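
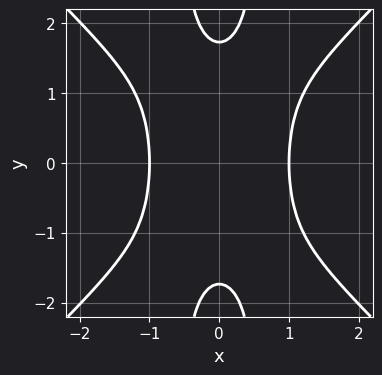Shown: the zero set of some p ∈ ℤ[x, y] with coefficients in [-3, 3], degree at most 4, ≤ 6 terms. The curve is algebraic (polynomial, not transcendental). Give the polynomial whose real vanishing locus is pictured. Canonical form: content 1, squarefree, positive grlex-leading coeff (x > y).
3*x^4 - 3*x^2*y^2 + y^2 - 3

1. Degree: a generic line meets the curve in up to 4 points, so deg p = 4.
2. Symmetries: mirror symmetry x ↦ −x ⇒ only even powers of x; mirror symmetry y ↦ −y ⇒ only even powers of y.
3. Checking where it meets the axes: among the integer gridlines, it crosses the x-axis at x ∈ {-1, 1}.
4. Solving for integer coefficients yields p as stated.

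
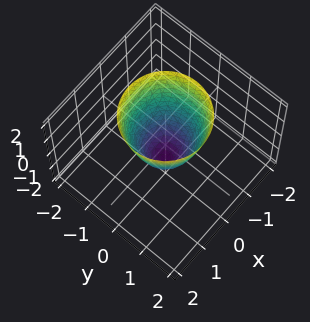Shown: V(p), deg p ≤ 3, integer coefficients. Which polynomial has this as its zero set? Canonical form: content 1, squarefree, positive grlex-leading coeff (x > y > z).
Degree: the shape is more complex than any degree-1 surface, so deg p = 2.
Symmetry: the surface is invariant under rotation about z: p = q(x² + y², z).
Checking where it meets the axes: a circular section at z = 2 has radius between 1 and 2; it crosses the z-axis at the gridline z = -1.
Fitting integer coefficients to these (and the overall shape) gives p.

2*x^2 + 2*y^2 - z - 1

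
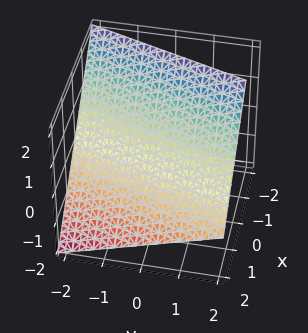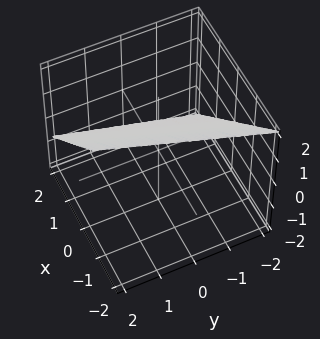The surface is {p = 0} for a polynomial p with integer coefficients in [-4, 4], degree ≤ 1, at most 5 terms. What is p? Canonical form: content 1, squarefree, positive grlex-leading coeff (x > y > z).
3*x - y + 3*z - 2

First, degree: the surface is flat (a plane), so deg p = 1.
Next, observable constraints: one y-axis crossing is at y = -2.
Finally, these observations pin down the coefficients.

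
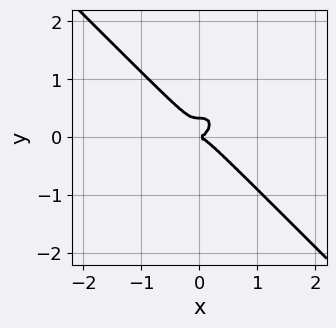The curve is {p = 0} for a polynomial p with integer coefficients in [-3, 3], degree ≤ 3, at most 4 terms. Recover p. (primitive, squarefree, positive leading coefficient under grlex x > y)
3*x^3 + 3*y^3 - y^2

1. Degree: no degree-2 curve has this shape, so deg p = 3.
2. Checking where it meets the axes: it meets the y-axis at y = 0 (among the integer gridlines); it meets the x-axis at x = 0 (among the integer gridlines).
3. Solving for integer coefficients yields p as stated.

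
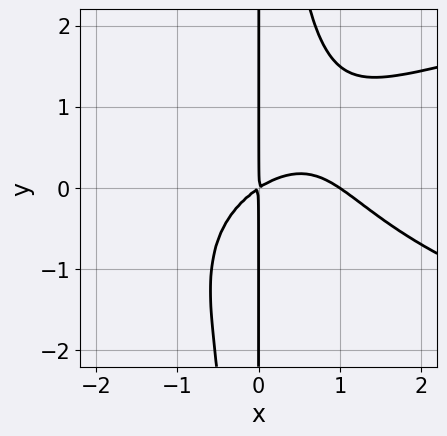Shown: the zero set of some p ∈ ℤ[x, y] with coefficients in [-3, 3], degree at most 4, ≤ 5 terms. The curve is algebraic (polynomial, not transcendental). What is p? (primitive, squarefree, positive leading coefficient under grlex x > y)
2*x^2*y^2 - 2*x^3 + 2*x^2 - 3*x*y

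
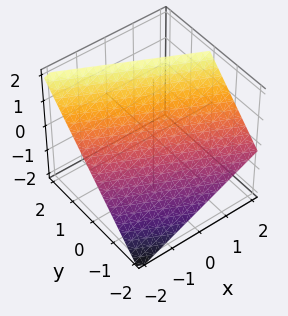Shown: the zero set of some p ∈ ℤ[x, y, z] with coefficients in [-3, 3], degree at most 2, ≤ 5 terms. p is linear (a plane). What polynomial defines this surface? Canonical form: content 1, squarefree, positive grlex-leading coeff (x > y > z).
x + 2*y - 2*z + 2

deg p = 1.
Observable constraints: it meets the x-axis at x = -2 (among the integer gridlines); it crosses the z-axis at the gridline z = 1.
Fitting integer coefficients to these (and the overall shape) gives p.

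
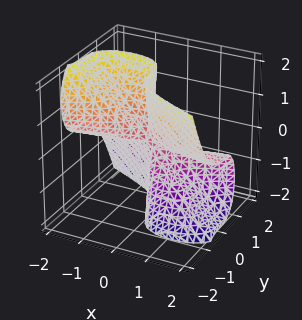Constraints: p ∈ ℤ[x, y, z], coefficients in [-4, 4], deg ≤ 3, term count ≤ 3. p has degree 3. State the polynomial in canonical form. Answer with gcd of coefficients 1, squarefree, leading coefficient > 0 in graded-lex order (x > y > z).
First, the degree is 3 — no degree-2 surface has this shape.
Then, from the axis intercepts and sections: every point of the x-axis in the box is on the surface; every point of the z-axis in the box is on the surface; it crosses the y-axis at the gridline y = 0.
Finally, matching integer coefficients to the picture gives p.

x^2*z + x*z^2 + 3*y^3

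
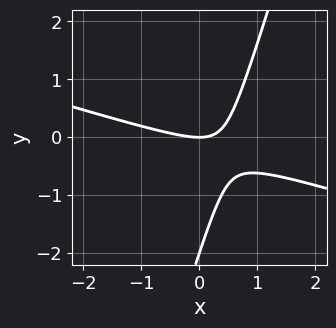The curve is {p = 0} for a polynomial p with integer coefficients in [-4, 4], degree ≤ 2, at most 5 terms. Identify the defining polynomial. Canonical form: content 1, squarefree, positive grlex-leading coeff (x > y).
x^2 + 3*x*y - y^2 - 2*y

deg p = 2. No degree-1 curve has this shape.
From the axis intercepts and sections: the y-axis gridline crossings are at y ∈ {-2, 0}; one x-axis crossing is at x = 0.
Putting this together gives p.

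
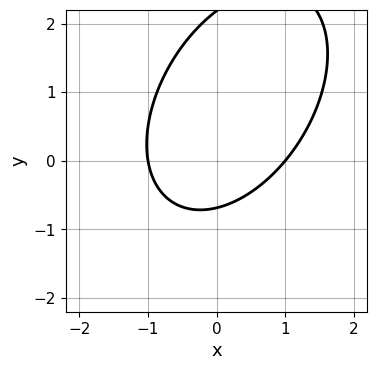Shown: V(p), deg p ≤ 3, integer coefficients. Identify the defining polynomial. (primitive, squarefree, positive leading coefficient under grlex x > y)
1. The degree is 2 — a generic line meets the curve in up to 2 points.
2. Reading off the gridlines: among the integer gridlines, it crosses the x-axis at x ∈ {-1, 1}.
3. These observations pin down the coefficients.

3*x^2 - 2*x*y + 2*y^2 - 3*y - 3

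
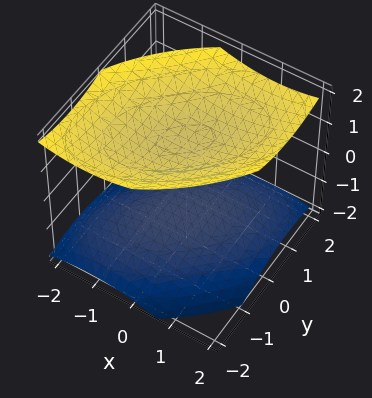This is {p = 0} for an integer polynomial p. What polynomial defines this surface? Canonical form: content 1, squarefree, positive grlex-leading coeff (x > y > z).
x^2 - x*y + y^2 - 2*z^2 + 3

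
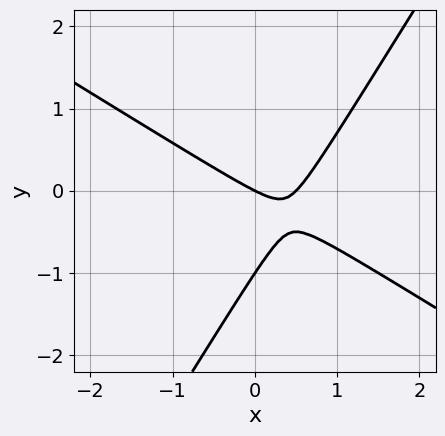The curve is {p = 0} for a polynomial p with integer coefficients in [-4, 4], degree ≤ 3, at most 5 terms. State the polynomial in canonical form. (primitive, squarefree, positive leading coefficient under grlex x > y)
2*x^2 + 2*x*y - 2*y^2 - x - 2*y

First, deg p = 2. The shape is more complex than any degree-1 curve.
Then, reading off the gridlines: one x-axis crossing is at x = 0; among the integer gridlines, it crosses the y-axis at y ∈ {-1, 0}.
Finally, matching integer coefficients to the picture gives p.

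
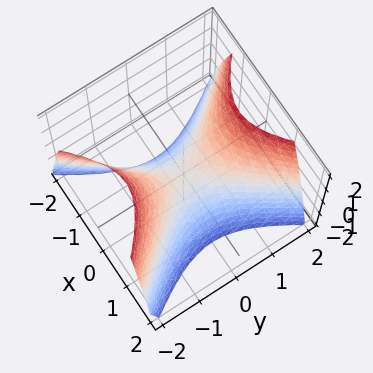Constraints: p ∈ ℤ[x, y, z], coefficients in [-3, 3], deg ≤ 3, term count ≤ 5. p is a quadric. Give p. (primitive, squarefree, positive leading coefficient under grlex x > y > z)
First, degree: a saddle surface; a quadric, so deg p = 2.
Then, symmetries: mirror symmetry x ↦ −x ⇒ only even powers of x; it's symmetric under y → −y, forcing even powers of y.
Next, checking where it meets the axes: one y-axis crossing is at y = 0; it crosses the x-axis at the gridline x = 0.
Finally, the integer polynomial consistent with all of this is the stated p.

3*x^2 - 2*y^2 + 2*z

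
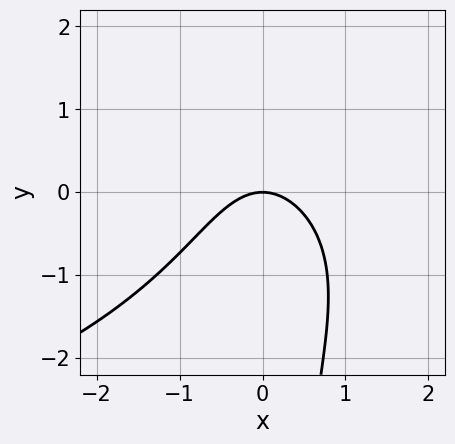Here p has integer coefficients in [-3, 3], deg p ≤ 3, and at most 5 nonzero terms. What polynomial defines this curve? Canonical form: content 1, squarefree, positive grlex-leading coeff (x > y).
deg p = 3.
Observable constraints: it crosses the y-axis at the gridline y = 0; one x-axis crossing is at x = 0.
Together with the visible shape, these determine p as stated.

x*y^2 + 2*x^2 + 2*y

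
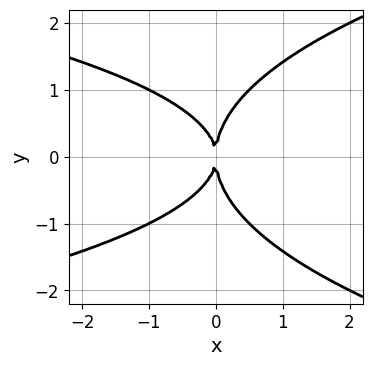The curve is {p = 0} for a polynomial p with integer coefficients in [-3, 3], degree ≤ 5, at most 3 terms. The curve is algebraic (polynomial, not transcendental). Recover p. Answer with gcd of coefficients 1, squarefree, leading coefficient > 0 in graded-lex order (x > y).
1. The degree is 4 — no degree-3 curve has this shape.
2. Symmetries: mirror symmetry y ↦ −y ⇒ only even powers of y.
3. Reading off the gridlines: it crosses the y-axis at the gridline y = 0; one x-axis crossing is at x = 0.
4. Putting this together gives p.

y^4 - x*y^2 - 2*x^2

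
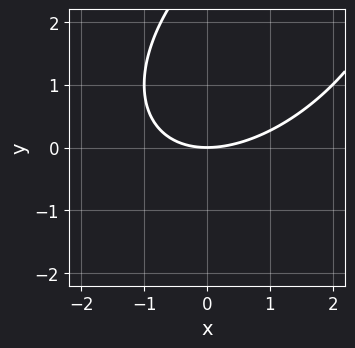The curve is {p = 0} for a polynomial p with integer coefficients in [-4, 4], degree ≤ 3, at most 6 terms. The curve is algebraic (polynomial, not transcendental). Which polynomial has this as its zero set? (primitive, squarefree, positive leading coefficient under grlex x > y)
x^2 - x*y + y^2 - 3*y

The degree is 2 — no degree-1 curve has this shape.
Observable constraints: it meets the y-axis at y = 0 (among the integer gridlines); it crosses the x-axis at the gridline x = 0.
Solving for integer coefficients yields p as stated.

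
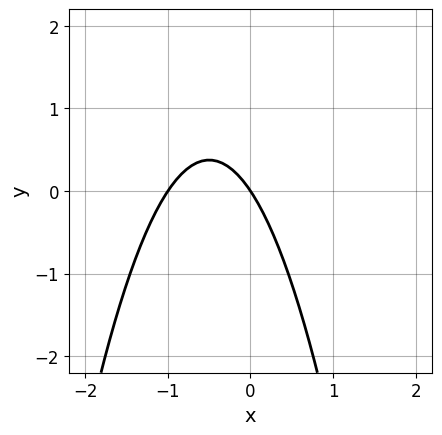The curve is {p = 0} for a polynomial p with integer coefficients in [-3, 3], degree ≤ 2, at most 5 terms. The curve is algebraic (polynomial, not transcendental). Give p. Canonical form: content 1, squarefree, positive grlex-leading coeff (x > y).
(a) The degree is 2 — the shape is more complex than any degree-1 curve.
(b) Checking where it meets the axes: it crosses the y-axis at the gridline y = 0; the x-axis gridline crossings are at x ∈ {-1, 0}.
(c) The integer polynomial consistent with all of this is the stated p.

3*x^2 + 3*x + 2*y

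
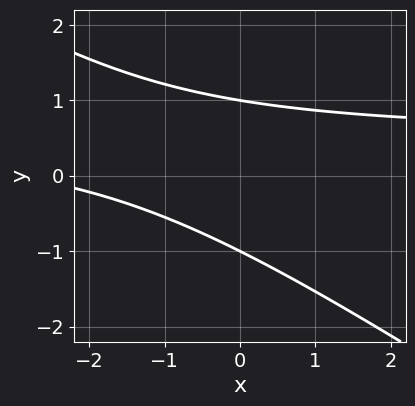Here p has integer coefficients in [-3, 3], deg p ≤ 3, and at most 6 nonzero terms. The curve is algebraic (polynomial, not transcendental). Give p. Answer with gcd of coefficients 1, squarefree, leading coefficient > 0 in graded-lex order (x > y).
2*x*y + 3*y^2 - x - 3

1. The degree is 2 — a generic line meets the curve in up to 2 points.
2. From the visible intercepts: among the integer gridlines, it crosses the y-axis at y ∈ {-1, 1}; it misses every integer gridline on the x-axis.
3. Matching integer coefficients to the picture gives p.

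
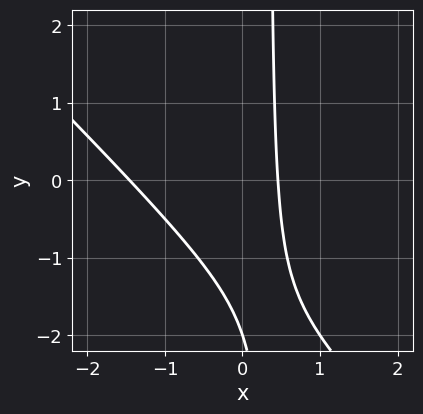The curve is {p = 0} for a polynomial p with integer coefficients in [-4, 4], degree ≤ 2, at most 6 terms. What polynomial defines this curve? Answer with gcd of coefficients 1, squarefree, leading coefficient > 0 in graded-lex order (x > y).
First, the degree is 2 — a generic line meets the curve in up to 2 points.
Next, observable constraints: one y-axis crossing is at y = -2.
Finally, matching integer coefficients to the picture gives p.

3*x^2 + 3*x*y + 3*x - y - 2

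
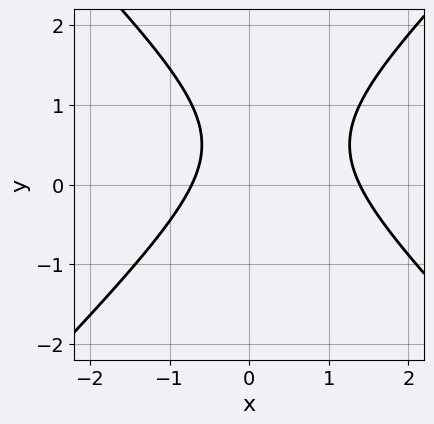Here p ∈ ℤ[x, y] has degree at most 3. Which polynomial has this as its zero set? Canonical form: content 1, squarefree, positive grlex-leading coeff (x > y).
3*x^2 - 3*y^2 - 2*x + 3*y - 3

First, deg p = 2.
Then, from the visible intercepts: it misses every integer gridline on the y-axis.
Finally, these observations pin down the coefficients.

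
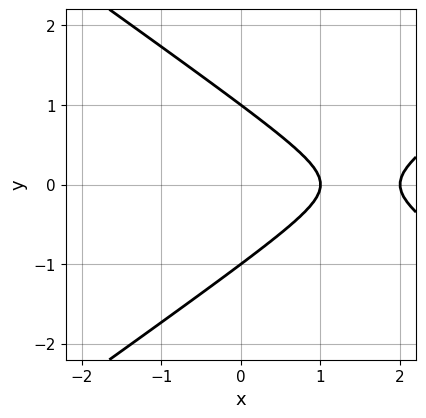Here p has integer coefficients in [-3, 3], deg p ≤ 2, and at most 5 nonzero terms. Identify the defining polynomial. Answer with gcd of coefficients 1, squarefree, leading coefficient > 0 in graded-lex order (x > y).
The degree is 2 — no degree-1 curve has this shape.
Symmetries: it's symmetric under y → −y, forcing even powers of y.
Observable constraints: among the integer gridlines, it crosses the y-axis at y ∈ {-1, 1}; the x-axis gridline crossings are at x ∈ {1, 2}.
These observations pin down the coefficients.

x^2 - 2*y^2 - 3*x + 2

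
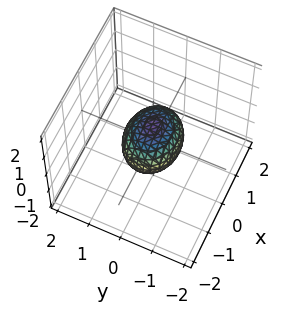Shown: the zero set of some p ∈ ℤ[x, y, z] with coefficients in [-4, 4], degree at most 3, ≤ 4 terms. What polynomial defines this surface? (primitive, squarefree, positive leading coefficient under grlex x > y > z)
(a) The degree is 2 — a closed, bounded, convex surface; a quadric.
(b) Symmetries: it's symmetric under z → −z, forcing even powers of z; mirror symmetry y ↦ −y ⇒ only even powers of y; it's symmetric under x → −x, forcing even powers of x.
(c) Observable constraints: the x-axis gridline crossings are at x ∈ {-1, 1}.
(d) Solving for integer coefficients yields p as stated.

2*x^2 + 3*y^2 + 3*z^2 - 2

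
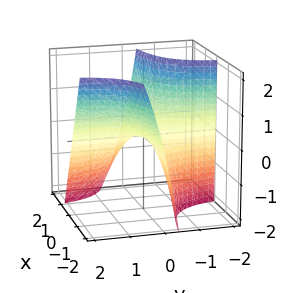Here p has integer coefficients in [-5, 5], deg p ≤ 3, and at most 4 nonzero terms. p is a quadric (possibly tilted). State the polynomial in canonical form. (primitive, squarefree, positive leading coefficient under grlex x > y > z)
(a) The degree is 2 — the shape is more complex than any degree-1 surface.
(b) From the visible intercepts: one z-axis crossing is at z = 0; every point of the y-axis in the box is on the surface; every point of the x-axis in the box is on the surface.
(c) Fitting integer coefficients to these (and the overall shape) gives p.

4*x*y + y*z + 2*z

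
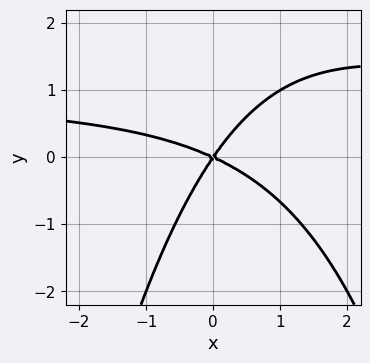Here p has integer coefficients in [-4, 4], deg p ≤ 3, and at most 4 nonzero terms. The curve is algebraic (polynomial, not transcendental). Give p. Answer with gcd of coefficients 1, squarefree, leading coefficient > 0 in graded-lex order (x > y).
2*x^2*y - 2*x^2 - 3*x*y + 3*y^2

(a) Degree: the shape is more complex than any degree-2 curve, so deg p = 3.
(b) Reading off the gridlines: one y-axis crossing is at y = 0; it meets the x-axis at x = 0 (among the integer gridlines).
(c) Fitting integer coefficients to these (and the overall shape) gives p.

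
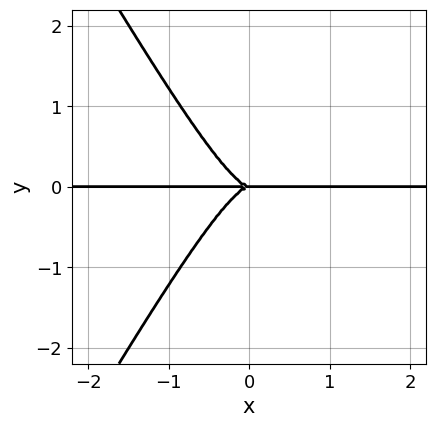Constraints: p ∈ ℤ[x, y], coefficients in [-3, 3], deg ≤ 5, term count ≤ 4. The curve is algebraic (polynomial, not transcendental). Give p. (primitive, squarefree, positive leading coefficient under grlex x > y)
3*x^3*y - x*y^3 + y^3

First, the degree is 4 — the shape is more complex than any degree-3 curve.
Next, reading off the gridlines: one y-axis crossing is at y = 0; every point of the x-axis in the box is on the curve.
Finally, the integer polynomial consistent with all of this is the stated p.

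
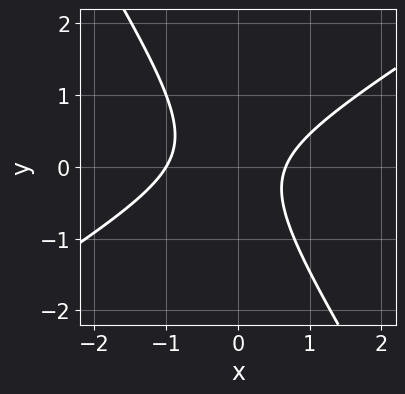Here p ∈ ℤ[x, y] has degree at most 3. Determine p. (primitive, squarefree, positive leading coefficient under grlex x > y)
First, degree: no degree-1 curve has this shape, so deg p = 2.
Next, from the visible intercepts: the curve avoids every integer y-axis point in the box; it crosses the x-axis at the gridline x = -1.
Finally, matching integer coefficients to the picture gives p.

3*x^2 - 3*x*y - 3*y^2 + x - 2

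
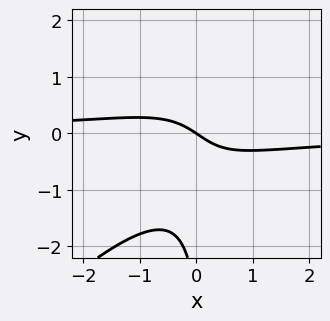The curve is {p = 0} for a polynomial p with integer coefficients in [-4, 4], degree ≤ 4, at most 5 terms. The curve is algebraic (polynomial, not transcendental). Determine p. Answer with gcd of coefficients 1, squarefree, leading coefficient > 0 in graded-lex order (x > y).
3*x^2*y - 3*x*y^2 + y^2 + 2*x + 3*y

Degree: a generic line meets the curve in up to 3 points, so deg p = 3.
Observable constraints: one x-axis crossing is at x = 0; it crosses the y-axis at the gridline y = 0.
Matching integer coefficients to the picture gives p.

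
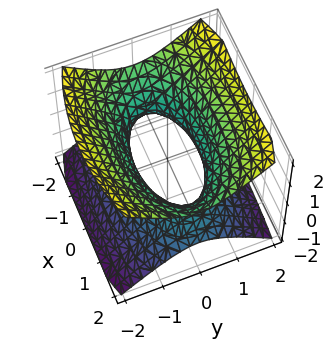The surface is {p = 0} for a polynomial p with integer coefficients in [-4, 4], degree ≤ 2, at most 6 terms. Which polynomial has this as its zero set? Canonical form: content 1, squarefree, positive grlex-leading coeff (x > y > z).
x^2 + 3*y^2 - 3*z^2 - 2

(a) Degree: an hourglass — one-sheet hyperboloid; a quadric, so deg p = 2.
(b) Symmetries: it's symmetric under x → −x, forcing even powers of x; mirror symmetry z ↦ −z ⇒ only even powers of z; it's symmetric under y → −y, forcing even powers of y.
(c) Against the integer gridlines: the surface avoids every integer z-axis point in the box.
(d) Together with the visible shape, these determine p as stated.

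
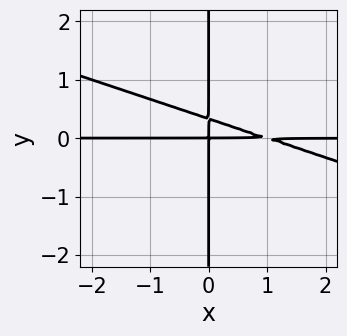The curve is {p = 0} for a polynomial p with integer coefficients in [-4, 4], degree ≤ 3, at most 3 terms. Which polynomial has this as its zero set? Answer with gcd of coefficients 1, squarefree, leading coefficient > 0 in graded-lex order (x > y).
x^2*y + 3*x*y^2 - x*y

First, the degree is 3 — a generic line meets the curve in up to 3 points.
Then, reading off the gridlines: the visible y-axis segment lies entirely on the curve; the visible x-axis segment lies entirely on the curve.
Finally, putting this together gives p.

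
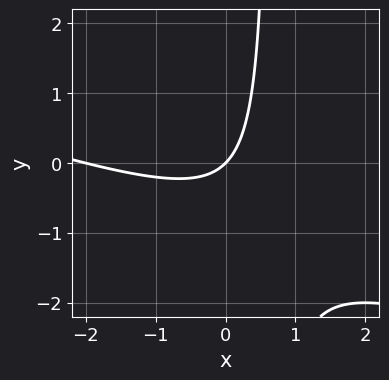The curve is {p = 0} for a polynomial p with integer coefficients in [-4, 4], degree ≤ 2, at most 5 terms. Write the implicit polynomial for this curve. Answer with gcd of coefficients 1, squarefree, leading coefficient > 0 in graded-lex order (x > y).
First, deg p = 2. The shape is more complex than any degree-1 curve.
Next, observable constraints: among the integer gridlines, it crosses the x-axis at x ∈ {-2, 0}; one y-axis crossing is at y = 0.
Finally, putting this together gives p.

x^2 + 3*x*y + 2*x - 2*y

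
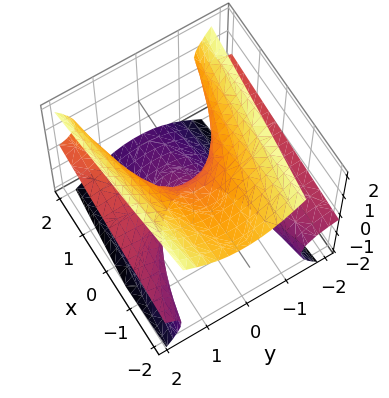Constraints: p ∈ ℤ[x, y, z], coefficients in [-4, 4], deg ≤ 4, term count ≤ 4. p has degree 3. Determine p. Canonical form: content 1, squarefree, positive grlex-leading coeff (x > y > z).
(a) The degree is 3 — no degree-2 surface has this shape.
(b) Checking where it meets the axes: it meets the x-axis at x = 0 (among the integer gridlines); one z-axis crossing is at z = 0; the visible y-axis segment lies entirely on the surface.
(c) Fitting integer coefficients to these (and the overall shape) gives p.

3*y^2*z - 2*z^3 - y*z - 2*x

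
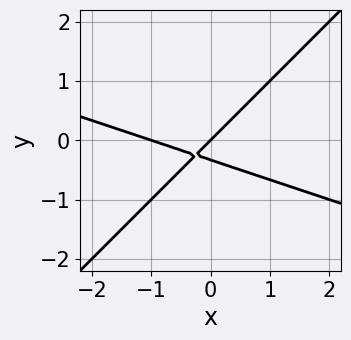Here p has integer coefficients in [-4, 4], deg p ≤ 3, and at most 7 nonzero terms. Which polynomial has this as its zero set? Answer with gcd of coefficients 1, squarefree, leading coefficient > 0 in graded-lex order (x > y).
The degree is 2 — no degree-1 curve has this shape.
From the visible intercepts: among the integer gridlines, it crosses the x-axis at x ∈ {-1, 0}; it crosses the y-axis at the gridline y = 0.
Fitting integer coefficients to these (and the overall shape) gives p.

x^2 + 2*x*y - 3*y^2 + x - y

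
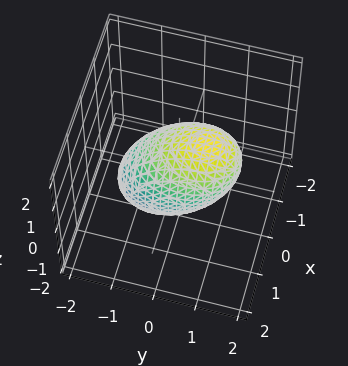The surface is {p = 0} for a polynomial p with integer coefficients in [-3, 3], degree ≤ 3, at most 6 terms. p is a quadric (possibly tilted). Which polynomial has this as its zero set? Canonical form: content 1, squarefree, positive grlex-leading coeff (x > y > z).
1. Degree: the shape is more complex than any degree-1 surface, so deg p = 2.
2. Against the integer gridlines: the x-axis gridline crossings are at x ∈ {-1, 1}.
3. Solving for integer coefficients yields p as stated.

3*x^2 + 2*y^2 - 2*y*z + 2*z^2 - 3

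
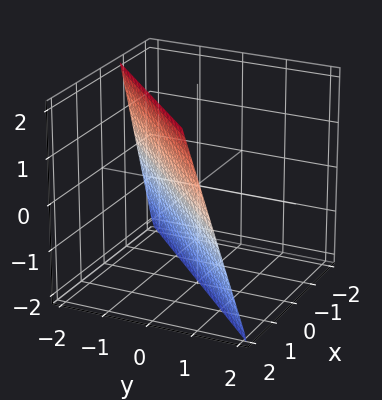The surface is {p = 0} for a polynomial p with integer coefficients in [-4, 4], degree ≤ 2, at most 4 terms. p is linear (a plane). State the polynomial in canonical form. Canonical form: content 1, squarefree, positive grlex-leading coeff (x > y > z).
3*x - 3*y - z - 2

(a) deg p = 1.
(b) From the axis intercepts and sections: it crosses the z-axis at the gridline z = -2.
(c) Assembling these constraints gives the stated polynomial.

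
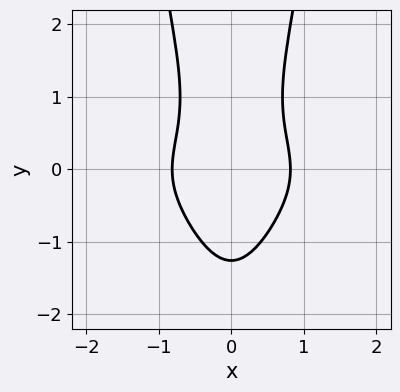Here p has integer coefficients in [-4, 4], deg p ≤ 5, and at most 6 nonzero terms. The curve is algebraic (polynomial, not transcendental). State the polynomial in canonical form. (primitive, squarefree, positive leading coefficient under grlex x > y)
3*x^2*y^2 - y^3 + 3*x^2 - 2

1. Degree: a generic line meets the curve in up to 4 points, so deg p = 4.
2. Symmetries: it's symmetric under x → −x, forcing even powers of x.
3. Together with the visible shape, these determine p as stated.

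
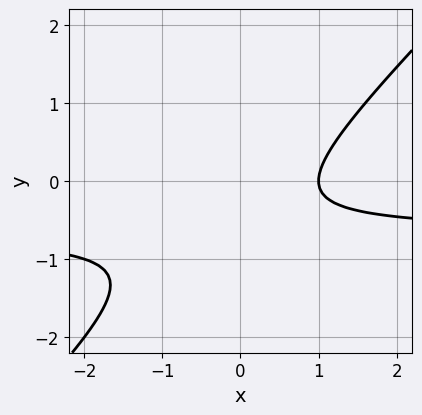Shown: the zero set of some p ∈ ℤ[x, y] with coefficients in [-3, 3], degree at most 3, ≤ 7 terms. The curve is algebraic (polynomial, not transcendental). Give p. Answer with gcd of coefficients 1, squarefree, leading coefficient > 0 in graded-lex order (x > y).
(a) Degree: the shape is more complex than any degree-1 curve, so deg p = 2.
(b) Against the integer gridlines: it crosses the x-axis at the gridline x = 1; it misses every integer gridline on the y-axis.
(c) The integer polynomial consistent with all of this is the stated p.

3*x*y - 3*y^2 + 2*x - 3*y - 2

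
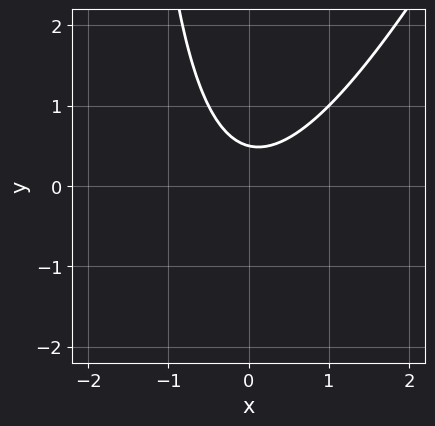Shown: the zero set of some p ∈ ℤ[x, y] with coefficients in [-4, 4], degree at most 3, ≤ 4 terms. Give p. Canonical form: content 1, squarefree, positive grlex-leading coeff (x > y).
2*x^2 - x*y - 2*y + 1

The degree is 2 — a generic line meets the curve in up to 2 points.
From the axis intercepts and sections: it misses every integer gridline on the x-axis.
Assembling these constraints gives the stated polynomial.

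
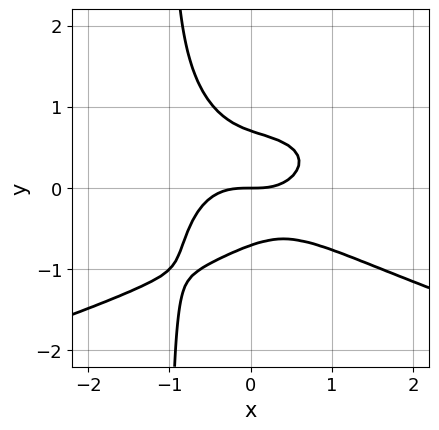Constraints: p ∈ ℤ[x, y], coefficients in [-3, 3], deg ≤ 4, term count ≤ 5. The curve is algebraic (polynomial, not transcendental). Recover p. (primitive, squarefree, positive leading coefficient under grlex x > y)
2*x*y^3 + x^3 + 2*y^3 - y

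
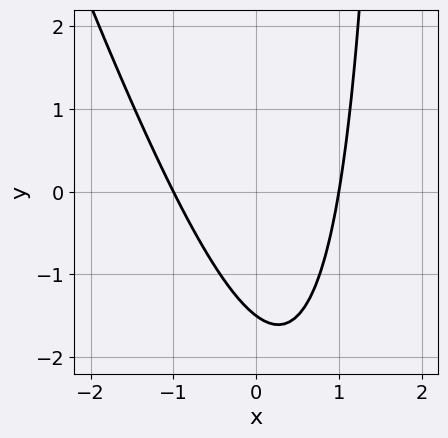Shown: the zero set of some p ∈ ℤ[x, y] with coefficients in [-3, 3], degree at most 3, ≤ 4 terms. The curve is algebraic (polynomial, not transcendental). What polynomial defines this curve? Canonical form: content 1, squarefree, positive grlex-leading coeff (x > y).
The degree is 2 — a generic line meets the curve in up to 2 points.
Observable constraints: among the integer gridlines, it crosses the x-axis at x ∈ {-1, 1}.
These observations pin down the coefficients.

3*x^2 + x*y - 2*y - 3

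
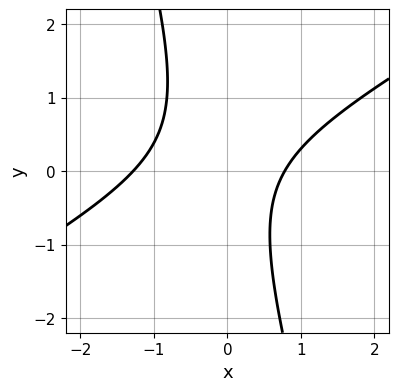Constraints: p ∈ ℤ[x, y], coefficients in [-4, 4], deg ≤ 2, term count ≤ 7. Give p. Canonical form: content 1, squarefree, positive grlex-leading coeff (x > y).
2*x^2 - 3*x*y - y^2 + x - 2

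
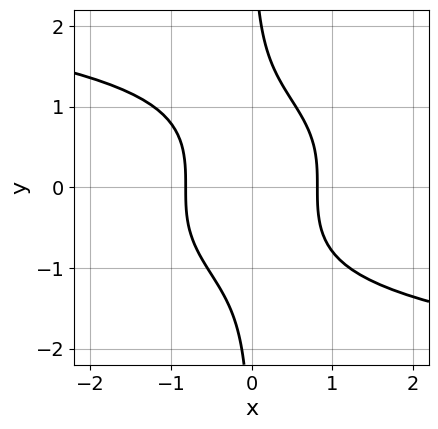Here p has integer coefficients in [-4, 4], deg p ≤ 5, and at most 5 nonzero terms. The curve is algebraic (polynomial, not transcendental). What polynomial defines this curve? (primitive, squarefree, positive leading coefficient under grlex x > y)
2*x*y^3 + 3*x^2 - 2

1. The degree is 4 — a generic line meets the curve in up to 4 points.
2. Observable constraints: no y-intercept at any integer in the box.
3. Assembling these constraints gives the stated polynomial.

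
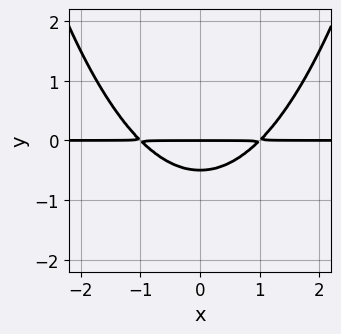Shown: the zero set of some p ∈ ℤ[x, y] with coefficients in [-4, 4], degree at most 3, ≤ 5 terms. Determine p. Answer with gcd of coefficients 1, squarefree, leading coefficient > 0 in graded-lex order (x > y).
x^2*y - 2*y^2 - y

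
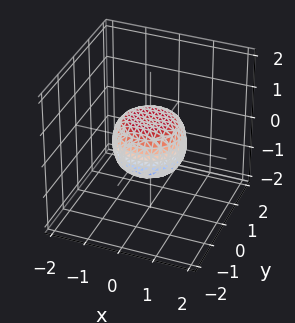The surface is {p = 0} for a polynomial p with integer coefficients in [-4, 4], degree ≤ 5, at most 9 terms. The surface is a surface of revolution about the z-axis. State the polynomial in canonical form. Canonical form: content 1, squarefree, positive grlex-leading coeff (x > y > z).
2*x^4 + 4*x^2*y^2 + 2*y^4 - x^2 - y^2 + 2*z^2 - 1

First, deg p = 4. No degree-3 surface has this shape.
Next, by symmetry, the z-axis is an axis of rotation, so x and y enter only as x² + y².
Next, checking where it meets the axes: a circular section at z = 0 has radius exactly 1; among the integer gridlines, it crosses the x-axis at x ∈ {-1, 1}; the y-axis gridline crossings are at y ∈ {-1, 1}.
Finally, these observations pin down the coefficients.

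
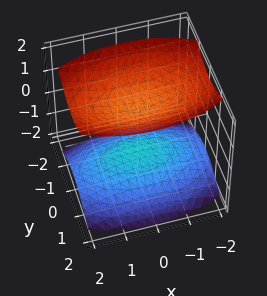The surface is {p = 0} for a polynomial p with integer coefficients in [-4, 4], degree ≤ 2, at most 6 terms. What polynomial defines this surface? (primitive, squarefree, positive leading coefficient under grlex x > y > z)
x^2 + 3*y^2 - 3*z^2 + 3

First, I count 2 distinct pieces. Treating them together as one polynomial.
Next, deg p = 2. Two separate bowl-shaped sheets opening away from each other; a quadric.
Then, symmetries: it's symmetric under y → −y, forcing even powers of y; it's symmetric under x → −x, forcing even powers of x; mirror symmetry z ↦ −z ⇒ only even powers of z.
Next, from the visible intercepts: no y-intercept at any integer in the box; among the integer gridlines, it crosses the z-axis at z ∈ {-1, 1}; the surface avoids every integer x-axis point in the box.
Finally, fitting integer coefficients to these (and the overall shape) gives p.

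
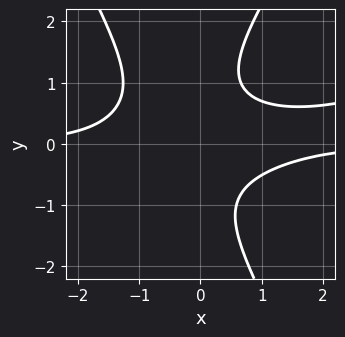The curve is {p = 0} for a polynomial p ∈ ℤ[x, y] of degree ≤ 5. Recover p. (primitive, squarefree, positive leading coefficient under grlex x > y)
First, the degree is 4 — no degree-3 curve has this shape.
Next, observable constraints: the curve avoids every integer y-axis point in the box; the curve avoids every integer x-axis point in the box.
Finally, these observations pin down the coefficients.

x^3*y - 3*x^2*y^2 + y^4 - 3*x*y^2 + 2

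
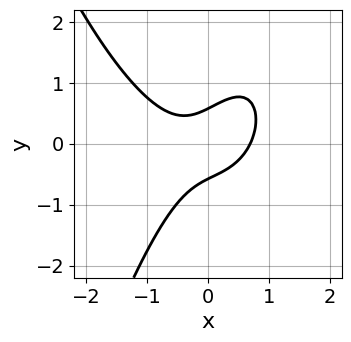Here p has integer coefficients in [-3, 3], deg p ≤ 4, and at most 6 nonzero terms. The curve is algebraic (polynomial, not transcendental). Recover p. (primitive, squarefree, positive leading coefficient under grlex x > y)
3*x^3 - 3*x*y + 3*y^2 - 1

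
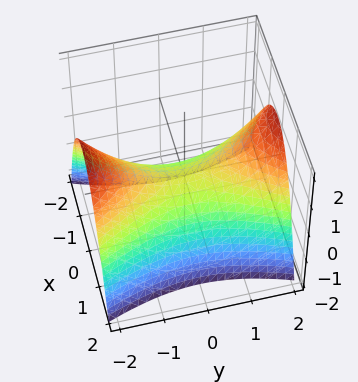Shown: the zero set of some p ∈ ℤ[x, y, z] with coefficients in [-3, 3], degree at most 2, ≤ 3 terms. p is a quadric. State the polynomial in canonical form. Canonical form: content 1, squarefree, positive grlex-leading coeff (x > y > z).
(a) Degree: a saddle surface; a quadric, so deg p = 2.
(b) Symmetries: mirror symmetry y ↦ −y ⇒ only even powers of y; it's symmetric under x → −x, forcing even powers of x.
(c) From the axis intercepts and sections: one x-axis crossing is at x = 0; one z-axis crossing is at z = 0; one y-axis crossing is at y = 0.
(d) Together with the visible shape, these determine p as stated.

3*x^2 - y^2 + 3*z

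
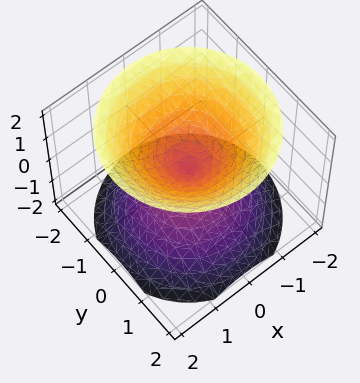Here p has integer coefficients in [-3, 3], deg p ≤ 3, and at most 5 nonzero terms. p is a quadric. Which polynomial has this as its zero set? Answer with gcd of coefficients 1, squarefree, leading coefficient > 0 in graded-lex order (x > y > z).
x^2 + y^2 - z^2

(a) There are 2 components.
(b) deg p = 2.
(c) Symmetry: the z-axis is an axis of rotation, so x and y enter only as x² + y²; the z ↦ −z reflection is a symmetry, so z appears only in even powers.
(d) Observable constraints: it meets the z-axis at z = 0 (among the integer gridlines); it crosses the y-axis at the gridline y = 0; a circular section at z = 1 has radius exactly 1; one x-axis crossing is at x = 0.
(e) Matching integer coefficients to the picture gives p.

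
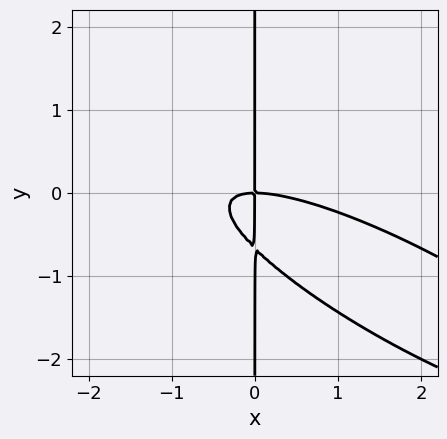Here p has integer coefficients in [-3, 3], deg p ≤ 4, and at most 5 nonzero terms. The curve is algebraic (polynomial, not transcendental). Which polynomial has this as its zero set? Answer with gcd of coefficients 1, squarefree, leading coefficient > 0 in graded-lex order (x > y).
x^3 + 3*x^2*y + 3*x*y^2 + 2*x*y

deg p = 3. No degree-2 curve has this shape.
From the axis intercepts and sections: every point of the y-axis in the box is on the curve; it crosses the x-axis at the gridline x = 0.
These observations pin down the coefficients.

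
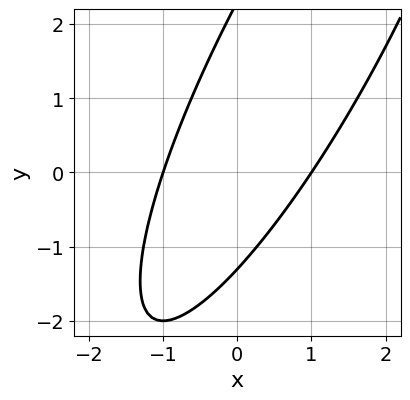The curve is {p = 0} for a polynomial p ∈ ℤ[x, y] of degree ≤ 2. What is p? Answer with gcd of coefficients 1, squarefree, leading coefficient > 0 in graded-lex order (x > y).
3*x^2 - 3*x*y + y^2 - y - 3

(a) Degree: no degree-1 curve has this shape, so deg p = 2.
(b) Reading off the gridlines: the x-axis gridline crossings are at x ∈ {-1, 1}.
(c) Solving for integer coefficients yields p as stated.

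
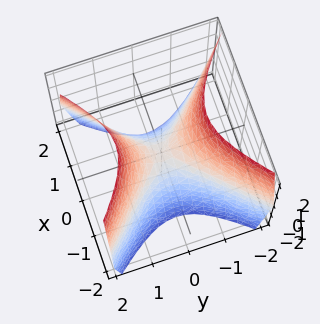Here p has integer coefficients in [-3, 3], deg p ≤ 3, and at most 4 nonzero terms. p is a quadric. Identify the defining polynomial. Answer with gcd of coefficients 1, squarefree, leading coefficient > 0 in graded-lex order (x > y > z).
First, the degree is 2 — a saddle surface; a quadric.
Next, symmetries: mirror symmetry x ↦ −x ⇒ only even powers of x; the y ↦ −y reflection is a symmetry, so y appears only in even powers.
Then, observable constraints: it meets the z-axis at z = 0 (among the integer gridlines); one x-axis crossing is at x = 0.
Finally, assembling these constraints gives the stated polynomial.

3*x^2 - 3*y^2 + 2*z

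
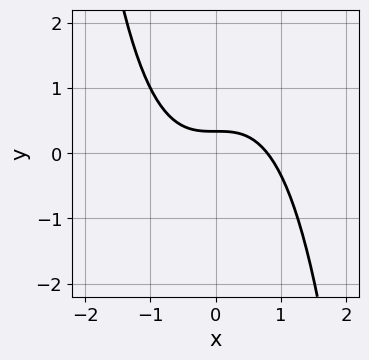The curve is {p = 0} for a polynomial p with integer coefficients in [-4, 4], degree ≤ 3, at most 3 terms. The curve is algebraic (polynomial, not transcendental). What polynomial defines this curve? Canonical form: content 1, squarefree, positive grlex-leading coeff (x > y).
1. deg p = 3. The shape is more complex than any degree-2 curve.
2. Solving for integer coefficients yields p as stated.

2*x^3 + 3*y - 1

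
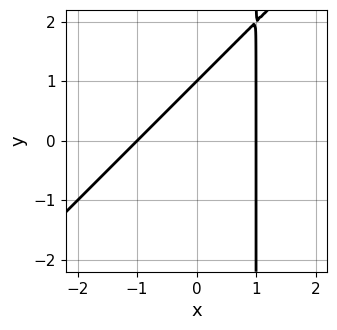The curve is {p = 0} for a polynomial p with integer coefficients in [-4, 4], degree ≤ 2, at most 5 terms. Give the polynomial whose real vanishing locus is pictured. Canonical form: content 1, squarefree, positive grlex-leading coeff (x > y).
Degree: the shape is more complex than any degree-1 curve, so deg p = 2.
From the axis intercepts and sections: it meets the y-axis at y = 1 (among the integer gridlines); the x-axis gridline crossings are at x ∈ {-1, 1}.
These observations pin down the coefficients.

x^2 - x*y + y - 1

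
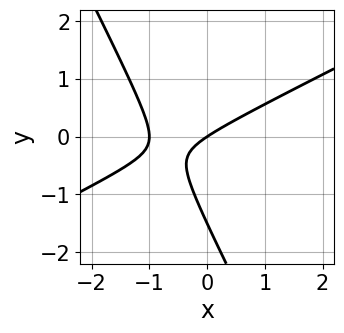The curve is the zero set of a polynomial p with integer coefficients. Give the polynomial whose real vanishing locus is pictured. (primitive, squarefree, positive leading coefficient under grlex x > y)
First, the degree is 2 — no degree-1 curve has this shape.
Next, reading off the gridlines: it meets the y-axis at y = 0 (among the integer gridlines); the x-axis gridline crossings are at x ∈ {-1, 0}.
Finally, matching integer coefficients to the picture gives p.

2*x^2 - 3*x*y - 2*y^2 + 2*x - 3*y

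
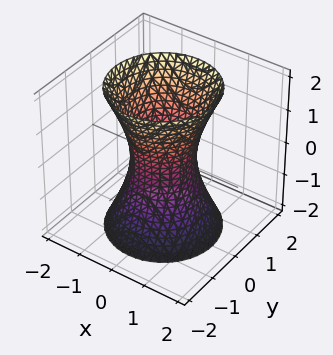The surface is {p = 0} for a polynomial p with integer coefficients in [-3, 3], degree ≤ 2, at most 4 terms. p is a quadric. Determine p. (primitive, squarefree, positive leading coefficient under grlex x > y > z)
3*x^2 + 3*y^2 - z^2 - 2

First, the degree is 2 — one connected sheet with a waist; a quadric.
Then, symmetries: the surface is invariant under rotation about z: p = q(x² + y², z); mirror symmetry z ↦ −z ⇒ only even powers of z.
Then, checking where it meets the axes: a circular section at z = 2 has radius between 1 and 2; no z-intercept at any integer in the box.
Finally, the integer polynomial consistent with all of this is the stated p.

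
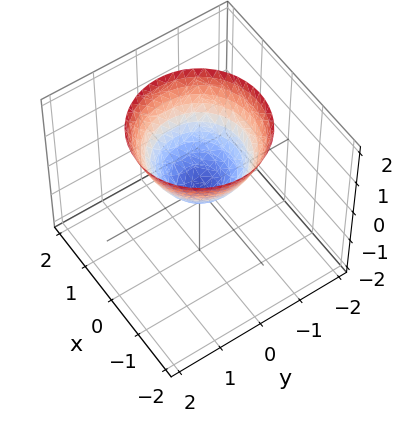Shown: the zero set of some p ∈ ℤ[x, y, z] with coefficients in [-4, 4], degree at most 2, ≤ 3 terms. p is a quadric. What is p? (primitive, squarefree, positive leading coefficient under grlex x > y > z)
First, degree: a single bowl opening along one axis; a quadric, so deg p = 2.
Then, by symmetry, every cross-section ⟂ z is a circle, so x, y appear only via x² + y².
Then, against the integer gridlines: it crosses the z-axis at the gridline z = 0; a circular section at z = 2 has radius between 1 and 2; it crosses the x-axis at the gridline x = 0; one y-axis crossing is at y = 0.
Finally, fitting integer coefficients to these (and the overall shape) gives p.

x^2 + y^2 - z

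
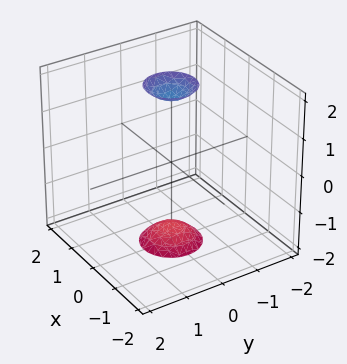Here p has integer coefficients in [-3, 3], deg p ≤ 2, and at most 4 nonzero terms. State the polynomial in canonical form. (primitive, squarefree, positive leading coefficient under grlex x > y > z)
1. I count 2 distinct pieces.
2. deg p = 2.
3. Symmetries: every cross-section ⟂ z is a circle, so x, y appear only via x² + y².
4. Reading off the gridlines: a circular section at z = -2 has radius between 0 and 1; no x-intercept at any integer in the box; it misses every integer gridline on the y-axis.
5. Matching integer coefficients to the picture gives p.

3*x^2 + 3*y^2 - z^2 + 3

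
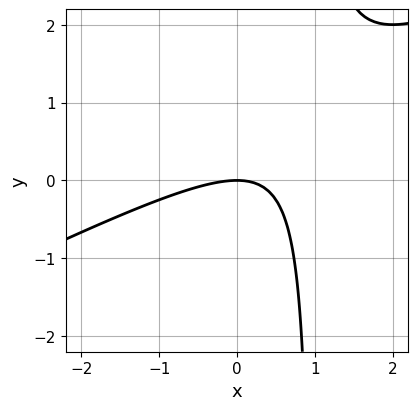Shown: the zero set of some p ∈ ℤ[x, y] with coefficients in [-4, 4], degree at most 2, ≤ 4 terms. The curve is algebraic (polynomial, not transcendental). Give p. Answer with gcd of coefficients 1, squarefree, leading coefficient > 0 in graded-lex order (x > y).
x^2 - 2*x*y + 2*y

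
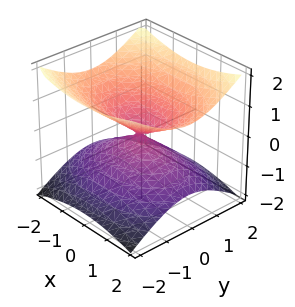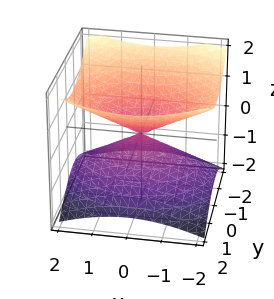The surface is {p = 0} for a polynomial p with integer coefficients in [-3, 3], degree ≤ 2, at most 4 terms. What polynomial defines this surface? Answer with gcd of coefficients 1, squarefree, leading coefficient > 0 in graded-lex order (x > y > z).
deg p = 2. Two nappes meeting at a single point; a quadric.
Symmetries: the y ↦ −y reflection is a symmetry, so y appears only in even powers; the z ↦ −z reflection is a symmetry, so z appears only in even powers; it's symmetric under x → −x, forcing even powers of x.
Checking where it meets the axes: it crosses the z-axis at the gridline z = 0; one x-axis crossing is at x = 0; it meets the y-axis at y = 0 (among the integer gridlines).
The integer polynomial consistent with all of this is the stated p.

x^2 + 2*y^2 - 3*z^2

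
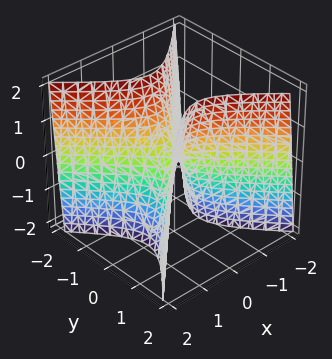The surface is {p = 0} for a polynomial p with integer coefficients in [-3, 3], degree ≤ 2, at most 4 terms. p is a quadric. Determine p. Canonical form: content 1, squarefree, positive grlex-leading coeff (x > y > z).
3*x^2 - 3*y^2 + z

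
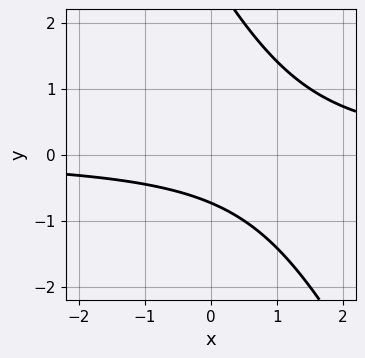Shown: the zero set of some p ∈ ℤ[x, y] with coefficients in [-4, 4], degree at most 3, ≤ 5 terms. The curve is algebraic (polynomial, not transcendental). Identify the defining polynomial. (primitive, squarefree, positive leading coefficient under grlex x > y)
deg p = 2.
From the visible intercepts: no x-intercept at any integer in the box.
The integer polynomial consistent with all of this is the stated p.

2*x*y + y^2 - 2*y - 2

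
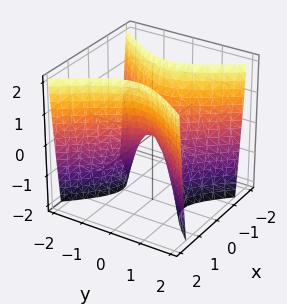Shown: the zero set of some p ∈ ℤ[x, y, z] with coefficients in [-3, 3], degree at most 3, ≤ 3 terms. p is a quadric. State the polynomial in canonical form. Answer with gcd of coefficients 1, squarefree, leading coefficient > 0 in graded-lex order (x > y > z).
3*x^2 - 2*y^2 - z

(a) The degree is 2 — a hyperbolic paraboloid; a quadric.
(b) Symmetries: the x ↦ −x reflection is a symmetry, so x appears only in even powers; it's symmetric under y → −y, forcing even powers of y.
(c) Reading off the gridlines: one x-axis crossing is at x = 0; one y-axis crossing is at y = 0.
(d) Assembling these constraints gives the stated polynomial.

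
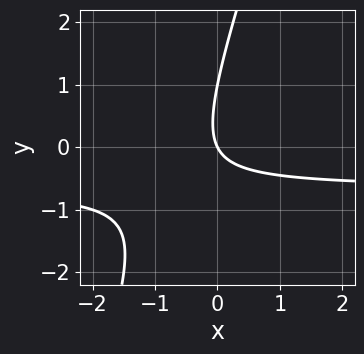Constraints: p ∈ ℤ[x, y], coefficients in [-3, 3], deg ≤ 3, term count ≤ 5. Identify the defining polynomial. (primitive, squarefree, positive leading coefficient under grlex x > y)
3*x*y - y^2 + 2*x + y

The degree is 2 — the shape is more complex than any degree-1 curve.
Reading off the gridlines: it meets the x-axis at x = 0 (among the integer gridlines); among the integer gridlines, it crosses the y-axis at y ∈ {0, 1}.
These observations pin down the coefficients.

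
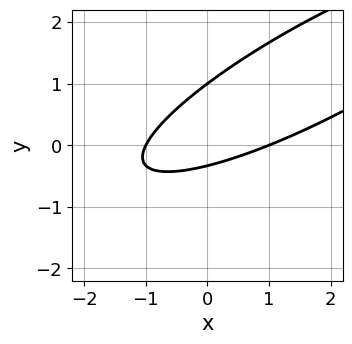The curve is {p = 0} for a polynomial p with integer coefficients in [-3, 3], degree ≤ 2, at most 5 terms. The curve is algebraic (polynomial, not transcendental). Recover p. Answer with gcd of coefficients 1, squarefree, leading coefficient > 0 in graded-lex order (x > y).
1. deg p = 2. No degree-1 curve has this shape.
2. From the axis intercepts and sections: one y-axis crossing is at y = 1; the x-axis gridline crossings are at x ∈ {-1, 1}.
3. Matching integer coefficients to the picture gives p.

x^2 - 3*x*y + 3*y^2 - 2*y - 1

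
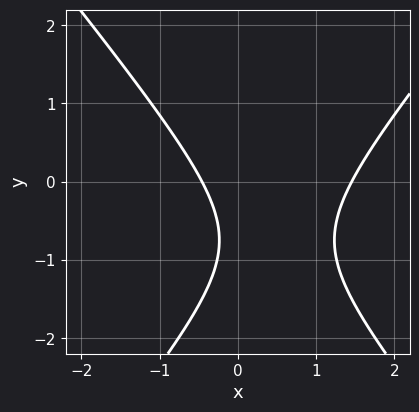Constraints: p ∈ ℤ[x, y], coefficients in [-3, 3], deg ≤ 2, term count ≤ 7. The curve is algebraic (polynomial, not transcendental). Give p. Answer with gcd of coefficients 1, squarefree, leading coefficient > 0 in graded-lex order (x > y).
3*x^2 - 2*y^2 - 3*x - 3*y - 2

(a) Degree: the shape is more complex than any degree-1 curve, so deg p = 2.
(b) Observable constraints: no y-intercept at any integer in the box.
(c) These observations pin down the coefficients.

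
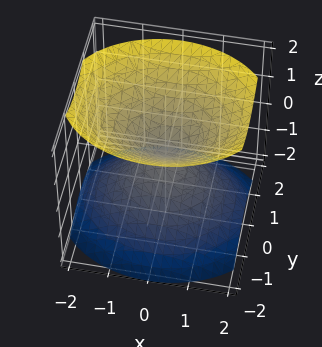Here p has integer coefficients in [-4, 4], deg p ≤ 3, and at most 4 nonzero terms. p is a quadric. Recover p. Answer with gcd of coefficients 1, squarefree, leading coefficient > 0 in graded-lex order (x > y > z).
1. I count 2 distinct pieces.
2. deg p = 2.
3. Symmetries: the x ↦ −x reflection is a symmetry, so x appears only in even powers; the z ↦ −z reflection is a symmetry, so z appears only in even powers; the y ↦ −y reflection is a symmetry, so y appears only in even powers.
4. Observable constraints: one z-axis crossing is at z = 0; it meets the y-axis at y = 0 (among the integer gridlines); it crosses the x-axis at the gridline x = 0.
5. Assembling these constraints gives the stated polynomial.

2*x^2 + 3*y^2 - 3*z^2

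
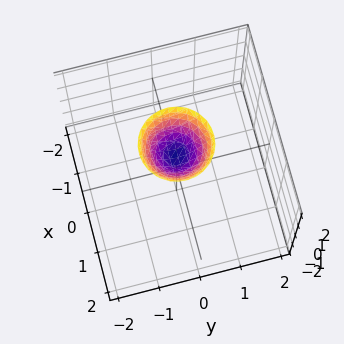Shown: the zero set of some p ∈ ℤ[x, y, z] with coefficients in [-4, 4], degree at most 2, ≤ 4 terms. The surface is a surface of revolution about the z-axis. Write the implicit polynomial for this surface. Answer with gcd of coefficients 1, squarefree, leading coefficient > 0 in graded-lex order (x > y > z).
1. deg p = 2. A generic line meets the surface in up to 2 points.
2. Symmetry: the z-axis is an axis of rotation, so x and y enter only as x² + y².
3. Reading off the gridlines: it misses every integer gridline on the y-axis; no x-intercept at any integer in the box; one z-axis crossing is at z = 1; a circular section at z = 2 has radius between 0 and 1.
4. Assembling these constraints gives the stated polynomial.

3*x^2 + 3*y^2 - 2*z + 2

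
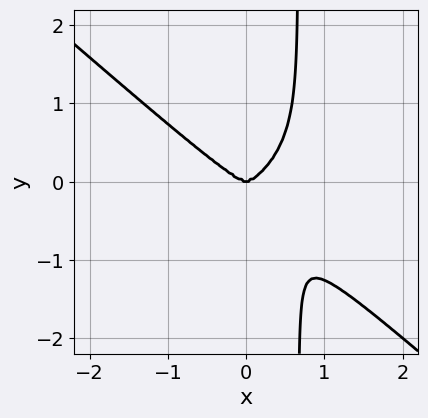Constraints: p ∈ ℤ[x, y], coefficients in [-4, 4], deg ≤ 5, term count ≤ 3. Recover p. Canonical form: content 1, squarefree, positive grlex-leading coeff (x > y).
(a) deg p = 4. The shape is more complex than any degree-3 curve.
(b) Observable constraints: it crosses the y-axis at the gridline y = 0; it crosses the x-axis at the gridline x = 0.
(c) Together with the visible shape, these determine p as stated.

2*x^4 + 3*x*y^3 - 2*y^3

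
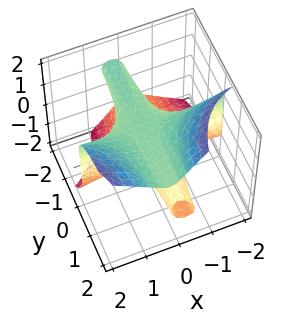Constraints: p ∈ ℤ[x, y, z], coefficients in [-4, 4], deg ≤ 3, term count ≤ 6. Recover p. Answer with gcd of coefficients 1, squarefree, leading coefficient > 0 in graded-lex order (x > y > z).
First, the degree is 3 — no degree-2 surface has this shape.
Next, checking where it meets the axes: the visible x-axis segment lies entirely on the surface; the visible y-axis segment lies entirely on the surface.
Finally, these observations pin down the coefficients. Check: (0, 0, -1) on the z-axis lies on the surface, and p(0, 0, -1) = 0. ✓

2*x^2*y - x*y*z - z^3 + z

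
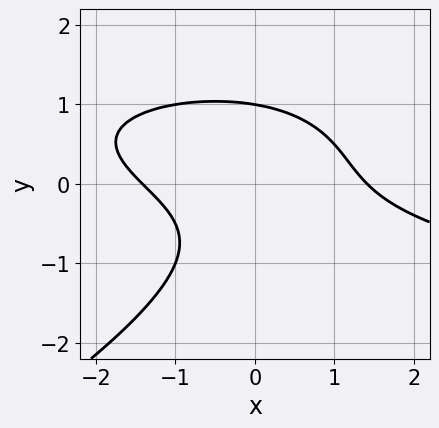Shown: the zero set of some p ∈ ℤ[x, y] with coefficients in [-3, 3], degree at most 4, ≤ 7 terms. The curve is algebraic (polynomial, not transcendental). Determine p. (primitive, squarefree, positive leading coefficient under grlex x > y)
(a) The degree is 3 — the shape is more complex than any degree-2 curve.
(b) Against the integer gridlines: it crosses the y-axis at the gridline y = 1.
(c) Together with the visible shape, these determine p as stated.

x*y^2 - 2*y^3 - x^2 - 2*x*y + 2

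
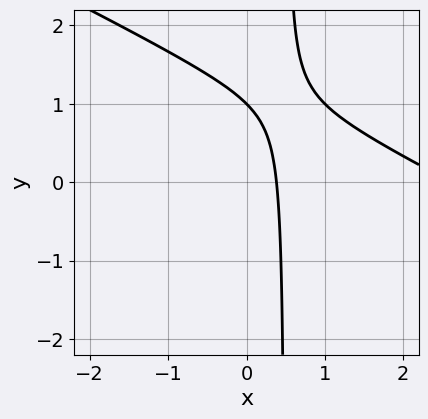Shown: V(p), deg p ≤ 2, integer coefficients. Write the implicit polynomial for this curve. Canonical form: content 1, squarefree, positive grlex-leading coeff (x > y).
1. The degree is 2 — no degree-1 curve has this shape.
2. Observable constraints: it crosses the y-axis at the gridline y = 1.
3. The integer polynomial consistent with all of this is the stated p.

x^2 + 2*x*y - 3*x - y + 1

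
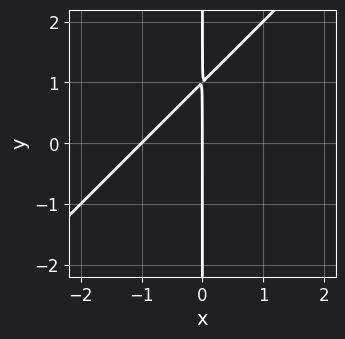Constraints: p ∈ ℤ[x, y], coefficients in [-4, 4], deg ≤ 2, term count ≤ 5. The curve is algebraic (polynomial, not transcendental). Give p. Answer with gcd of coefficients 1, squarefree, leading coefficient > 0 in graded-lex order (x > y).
x^2 - x*y + x

1. Degree: a generic line meets the curve in up to 2 points, so deg p = 2.
2. From the axis intercepts and sections: the x-axis gridline crossings are at x ∈ {-1, 0}; the visible y-axis segment lies entirely on the curve.
3. Fitting integer coefficients to these (and the overall shape) gives p.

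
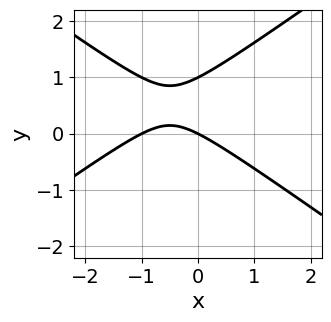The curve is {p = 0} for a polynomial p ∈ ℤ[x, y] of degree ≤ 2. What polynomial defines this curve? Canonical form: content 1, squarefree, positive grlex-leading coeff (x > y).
x^2 - 2*y^2 + x + 2*y

(a) deg p = 2. A generic line meets the curve in up to 2 points.
(b) From the visible intercepts: the y-axis gridline crossings are at y ∈ {0, 1}; among the integer gridlines, it crosses the x-axis at x ∈ {-1, 0}.
(c) Putting this together gives p.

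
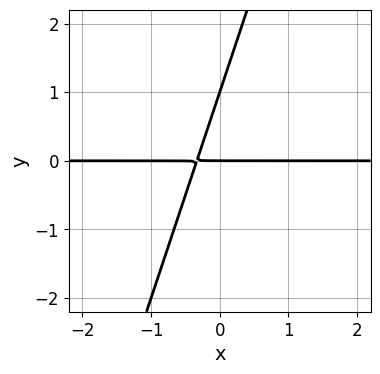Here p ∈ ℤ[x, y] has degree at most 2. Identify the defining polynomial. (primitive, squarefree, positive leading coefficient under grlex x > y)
Degree: the shape is more complex than any degree-1 curve, so deg p = 2.
Against the integer gridlines: the visible x-axis segment lies entirely on the curve; the y-axis gridline crossings are at y ∈ {0, 1}.
Assembling these constraints gives the stated polynomial.

3*x*y - y^2 + y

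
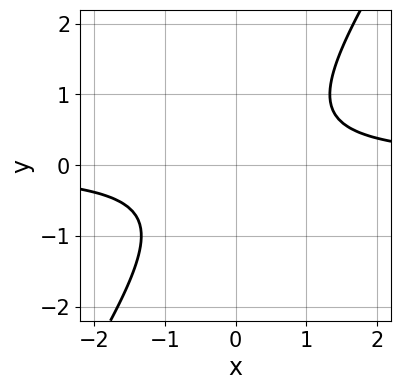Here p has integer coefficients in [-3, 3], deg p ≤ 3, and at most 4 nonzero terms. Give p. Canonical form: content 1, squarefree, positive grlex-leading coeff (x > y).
Degree: a generic line meets the curve in up to 2 points, so deg p = 2.
Observable constraints: it misses every integer gridline on the y-axis; no x-intercept at any integer in the box.
Matching integer coefficients to the picture gives p.

3*x*y - 2*y^2 - 2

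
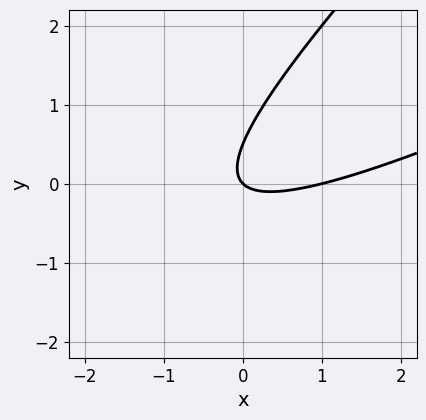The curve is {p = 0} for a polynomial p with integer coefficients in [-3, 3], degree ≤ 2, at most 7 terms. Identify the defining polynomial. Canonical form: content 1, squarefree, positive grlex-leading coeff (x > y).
x^2 - 3*x*y + 2*y^2 - x - y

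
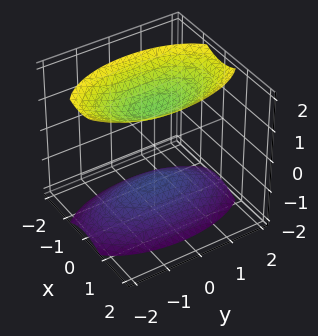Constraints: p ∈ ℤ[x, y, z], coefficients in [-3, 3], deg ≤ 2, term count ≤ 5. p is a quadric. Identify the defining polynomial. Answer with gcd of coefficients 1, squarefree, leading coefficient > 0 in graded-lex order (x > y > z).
3*x^2 + y^2 - 2*z^2 + 3

(a) There are 2 components.
(b) The degree is 2 — two separate bowl-shaped sheets opening away from each other; a quadric.
(c) Symmetries: mirror symmetry z ↦ −z ⇒ only even powers of z; the y ↦ −y reflection is a symmetry, so y appears only in even powers; mirror symmetry x ↦ −x ⇒ only even powers of x.
(d) Checking where it meets the axes: no x-intercept at any integer in the box; it misses every integer gridline on the y-axis.
(e) Assembling these constraints gives the stated polynomial.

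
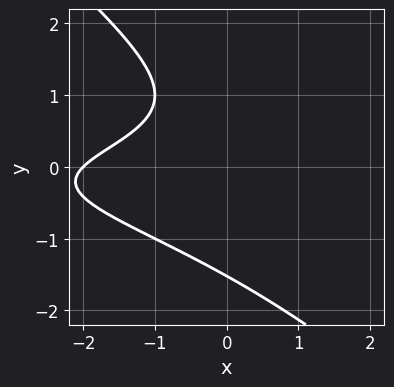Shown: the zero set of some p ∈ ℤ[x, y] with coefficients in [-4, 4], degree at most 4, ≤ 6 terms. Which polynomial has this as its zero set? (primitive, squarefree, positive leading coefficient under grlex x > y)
x*y^2 + y^3 + x - y + 2

(a) The degree is 3 — the shape is more complex than any degree-2 curve.
(b) Checking where it meets the axes: it crosses the x-axis at the gridline x = -2.
(c) Solving for integer coefficients yields p as stated.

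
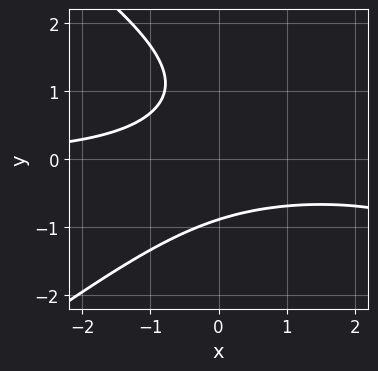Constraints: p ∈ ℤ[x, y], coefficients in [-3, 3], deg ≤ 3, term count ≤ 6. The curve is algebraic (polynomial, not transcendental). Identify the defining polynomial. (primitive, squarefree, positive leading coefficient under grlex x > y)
(a) Degree: a generic line meets the curve in up to 3 points, so deg p = 3.
(b) Checking where it meets the axes: it misses every integer gridline on the x-axis.
(c) Putting this together gives p.

x^2*y - 2*y^3 - 3*x*y + 2*y^2 - 3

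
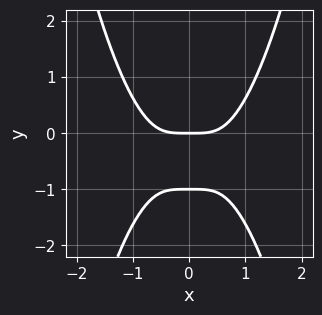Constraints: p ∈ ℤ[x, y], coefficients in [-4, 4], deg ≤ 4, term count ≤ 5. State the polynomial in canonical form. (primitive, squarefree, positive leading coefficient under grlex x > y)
(a) deg p = 4. A generic line meets the curve in up to 4 points.
(b) Symmetries: mirror symmetry x ↦ −x ⇒ only even powers of x.
(c) From the visible intercepts: one x-axis crossing is at x = 0; among the integer gridlines, it crosses the y-axis at y ∈ {-1, 0}.
(d) Assembling these constraints gives the stated polynomial.

x^4 - y^2 - y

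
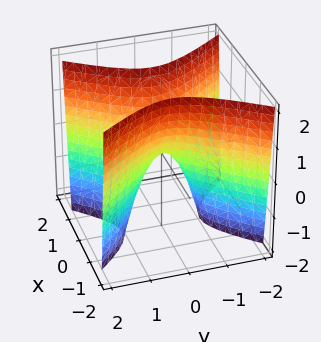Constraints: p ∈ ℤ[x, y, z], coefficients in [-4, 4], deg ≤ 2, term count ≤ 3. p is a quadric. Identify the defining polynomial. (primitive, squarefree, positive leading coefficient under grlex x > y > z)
The degree is 2 — a saddle surface; a quadric.
Symmetries: mirror symmetry x ↦ −x ⇒ only even powers of x; mirror symmetry y ↦ −y ⇒ only even powers of y.
Observable constraints: one x-axis crossing is at x = 0; it meets the y-axis at y = 0 (among the integer gridlines); it crosses the z-axis at the gridline z = 0.
Assembling these constraints gives the stated polynomial.

3*x^2 - 2*y^2 - z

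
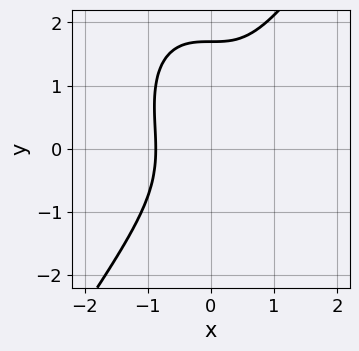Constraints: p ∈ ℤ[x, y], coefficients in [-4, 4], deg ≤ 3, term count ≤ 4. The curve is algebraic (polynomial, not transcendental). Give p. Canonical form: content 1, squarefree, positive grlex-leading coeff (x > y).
3*x^3 - y^3 + y^2 + 2

(a) deg p = 3. No degree-2 curve has this shape.
(b) The integer polynomial consistent with all of this is the stated p.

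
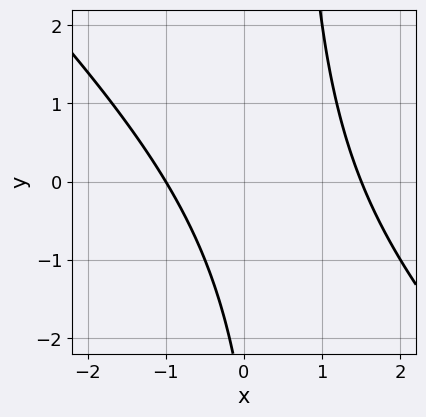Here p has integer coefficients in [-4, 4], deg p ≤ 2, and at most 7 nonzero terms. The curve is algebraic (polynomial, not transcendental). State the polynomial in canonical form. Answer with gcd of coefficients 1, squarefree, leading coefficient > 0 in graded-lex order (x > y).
2*x^2 + 2*x*y - x - y - 3

First, the degree is 2 — no degree-1 curve has this shape.
Next, from the axis intercepts and sections: it misses every integer gridline on the y-axis; it crosses the x-axis at the gridline x = -1.
Finally, these observations pin down the coefficients.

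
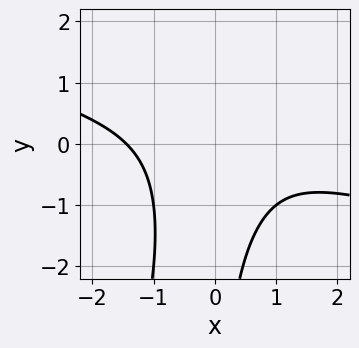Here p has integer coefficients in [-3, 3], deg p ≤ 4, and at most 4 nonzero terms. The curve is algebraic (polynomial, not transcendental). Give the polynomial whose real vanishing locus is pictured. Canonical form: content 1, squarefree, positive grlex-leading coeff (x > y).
1. The degree is 3 — a generic line meets the curve in up to 3 points.
2. Reading off the gridlines: the curve avoids every integer y-axis point in the box.
3. These observations pin down the coefficients.

x^3 + 3*x^2*y - x*y^2 + 3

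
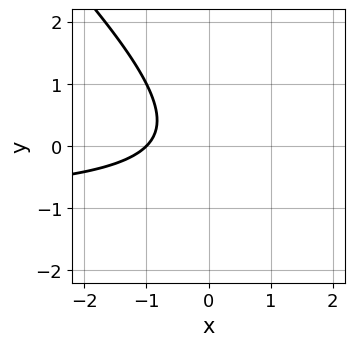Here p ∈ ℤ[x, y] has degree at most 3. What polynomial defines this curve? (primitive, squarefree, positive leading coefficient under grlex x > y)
x*y + y^2 + x + 1

1. The degree is 2 — the shape is more complex than any degree-1 curve.
2. Reading off the gridlines: it meets the x-axis at x = -1 (among the integer gridlines); it misses every integer gridline on the y-axis.
3. These observations pin down the coefficients.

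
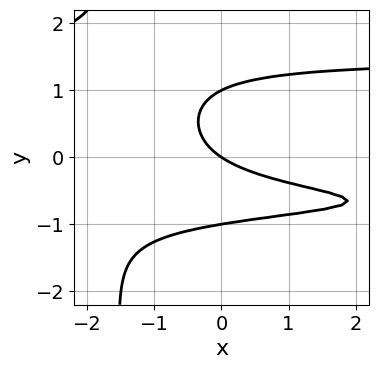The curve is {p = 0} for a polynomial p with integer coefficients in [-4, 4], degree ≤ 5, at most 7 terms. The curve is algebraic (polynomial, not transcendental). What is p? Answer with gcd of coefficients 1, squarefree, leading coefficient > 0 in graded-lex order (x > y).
(a) Degree: the shape is more complex than any degree-3 curve, so deg p = 4.
(b) From the visible intercepts: among the integer gridlines, it crosses the y-axis at y ∈ {-1, 0, 1}; one x-axis crossing is at x = 0.
(c) Assembling these constraints gives the stated polynomial.

2*x*y^3 + 3*y^3 - 3*x*y - 2*x - 3*y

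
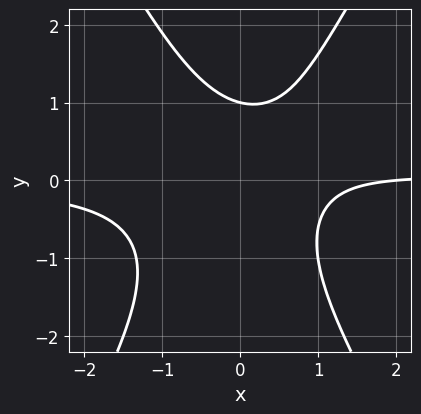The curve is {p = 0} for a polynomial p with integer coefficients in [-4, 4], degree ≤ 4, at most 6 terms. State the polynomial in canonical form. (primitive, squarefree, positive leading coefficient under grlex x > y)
First, the degree is 3 — a generic line meets the curve in up to 3 points.
Then, against the integer gridlines: one x-axis crossing is at x = 2; it meets the y-axis at y = 1 (among the integer gridlines).
Finally, these observations pin down the coefficients.

3*x^2*y - y^3 - x - y + 2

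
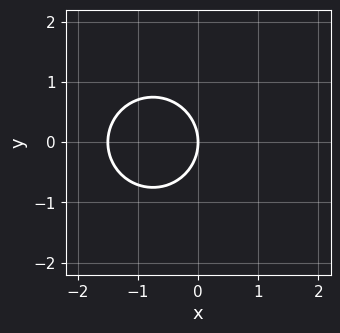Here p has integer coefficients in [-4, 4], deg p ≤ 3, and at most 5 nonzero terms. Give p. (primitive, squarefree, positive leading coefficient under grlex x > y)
2*x^2 + 2*y^2 + 3*x

(a) Degree: the shape is more complex than any degree-1 curve, so deg p = 2.
(b) Symmetries: the y ↦ −y reflection is a symmetry, so y appears only in even powers.
(c) From the axis intercepts and sections: one y-axis crossing is at y = 0; it meets the x-axis at x = 0 (among the integer gridlines).
(d) The integer polynomial consistent with all of this is the stated p.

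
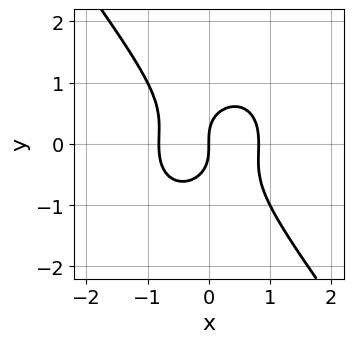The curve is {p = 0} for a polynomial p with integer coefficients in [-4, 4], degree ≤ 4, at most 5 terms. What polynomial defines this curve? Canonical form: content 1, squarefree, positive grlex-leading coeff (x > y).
First, deg p = 3.
Then, from the visible intercepts: it meets the y-axis at y = 0 (among the integer gridlines); it meets the x-axis at x = 0 (among the integer gridlines).
Finally, putting this together gives p.

3*x^3 + x*y^2 + 2*y^3 - 2*x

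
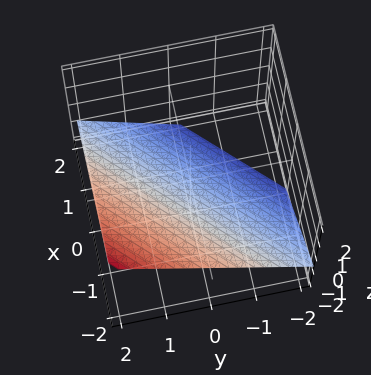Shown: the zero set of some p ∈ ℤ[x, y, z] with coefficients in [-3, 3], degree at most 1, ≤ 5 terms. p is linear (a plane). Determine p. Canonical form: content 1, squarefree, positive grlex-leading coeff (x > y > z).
2*x - 2*y + 3*z + 2

1. The degree is 1 — the surface is flat (a plane).
2. From the axis intercepts and sections: it crosses the y-axis at the gridline y = 1; it crosses the x-axis at the gridline x = -1.
3. Matching integer coefficients to the picture gives p.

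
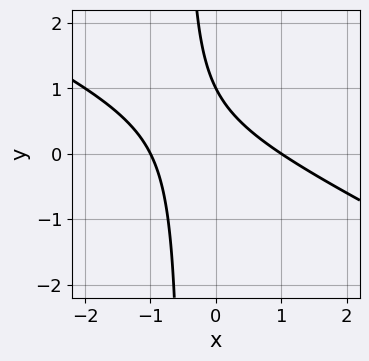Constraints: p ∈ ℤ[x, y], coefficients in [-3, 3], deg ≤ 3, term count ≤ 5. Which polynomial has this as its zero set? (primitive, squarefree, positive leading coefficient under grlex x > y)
x^2 + 2*x*y + y - 1

1. Degree: a generic line meets the curve in up to 2 points, so deg p = 2.
2. Checking where it meets the axes: it meets the y-axis at y = 1 (among the integer gridlines); the x-axis gridline crossings are at x ∈ {-1, 1}.
3. Putting this together gives p.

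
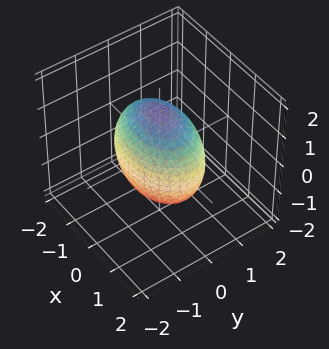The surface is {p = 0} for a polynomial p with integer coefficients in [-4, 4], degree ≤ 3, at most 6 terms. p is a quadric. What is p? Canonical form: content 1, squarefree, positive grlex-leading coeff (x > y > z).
x^2 + 2*y^2 + z^2 - 2

Degree: a closed, bounded, convex surface; a quadric, so deg p = 2.
Symmetries: it's symmetric under z → −z, forcing even powers of z; it's symmetric under x → −x, forcing even powers of x; mirror symmetry y ↦ −y ⇒ only even powers of y.
From the axis intercepts and sections: among the integer gridlines, it crosses the y-axis at y ∈ {-1, 1}.
Matching integer coefficients to the picture gives p.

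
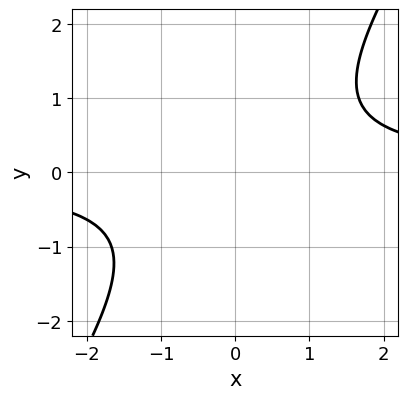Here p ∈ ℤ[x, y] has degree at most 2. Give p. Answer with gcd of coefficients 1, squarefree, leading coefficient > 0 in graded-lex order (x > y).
3*x*y - 2*y^2 - 3

1. Degree: the shape is more complex than any degree-1 curve, so deg p = 2.
2. Checking where it meets the axes: the curve avoids every integer y-axis point in the box; no x-intercept at any integer in the box.
3. Putting this together gives p.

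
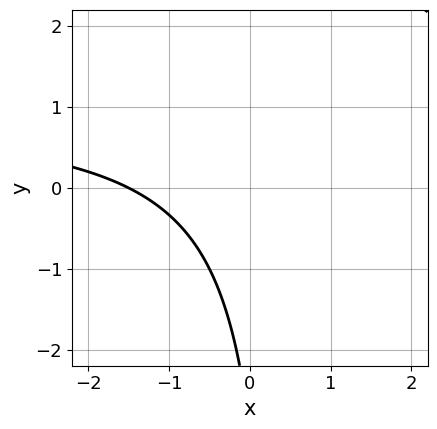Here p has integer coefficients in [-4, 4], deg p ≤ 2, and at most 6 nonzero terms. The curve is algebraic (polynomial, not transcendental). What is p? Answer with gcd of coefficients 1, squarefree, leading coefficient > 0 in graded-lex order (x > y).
2*x*y - 2*x - y - 3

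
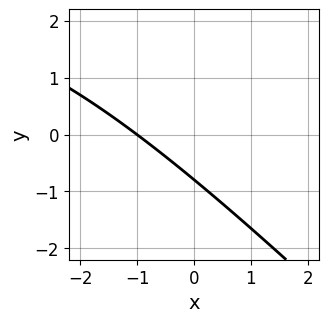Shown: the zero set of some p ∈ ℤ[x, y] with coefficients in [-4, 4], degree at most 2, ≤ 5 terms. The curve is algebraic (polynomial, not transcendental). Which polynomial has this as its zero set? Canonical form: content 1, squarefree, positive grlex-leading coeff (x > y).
1. The degree is 2 — no degree-1 curve has this shape.
2. Reading off the gridlines: it meets the x-axis at x = -1 (among the integer gridlines).
3. Solving for integer coefficients yields p as stated.

x*y + y^2 - 3*x - 3*y - 3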